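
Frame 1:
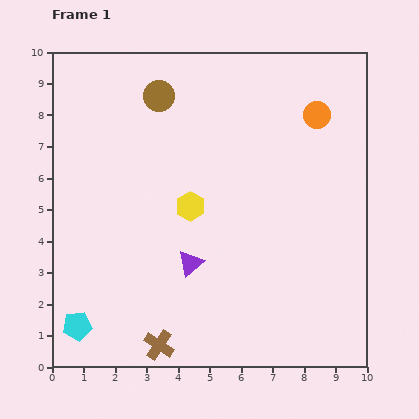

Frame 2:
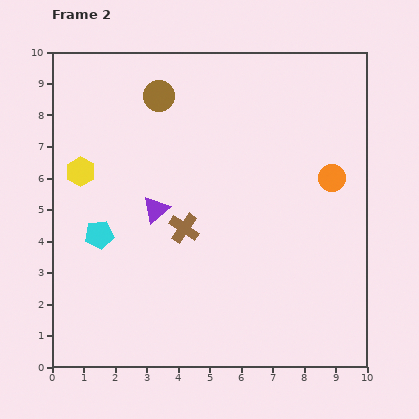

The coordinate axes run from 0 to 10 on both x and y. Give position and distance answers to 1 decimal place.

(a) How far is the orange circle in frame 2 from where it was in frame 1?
2.1

The orange circle moved from (8.4, 8.0) to (8.9, 6.0), a distance of √(0.5² + 2.0²) ≈ 2.1.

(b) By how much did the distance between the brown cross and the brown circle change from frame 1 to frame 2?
-3.6

Distance in frame 1: 7.9. Distance in frame 2: 4.3.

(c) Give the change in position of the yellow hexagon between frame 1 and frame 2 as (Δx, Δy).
(-3.5, 1.1)

The yellow hexagon was at (4.4, 5.1) in frame 1 and (0.9, 6.2) in frame 2.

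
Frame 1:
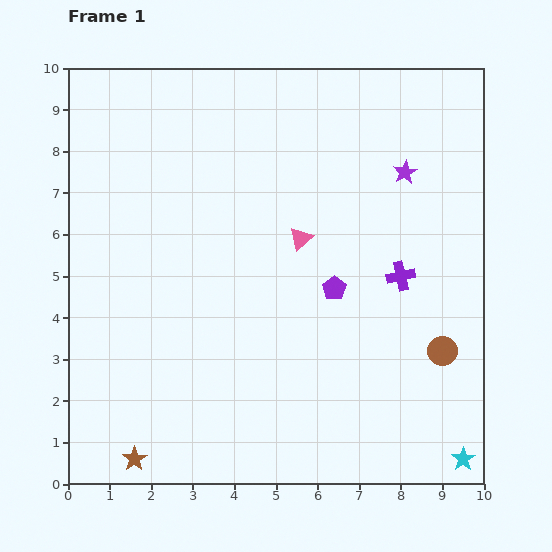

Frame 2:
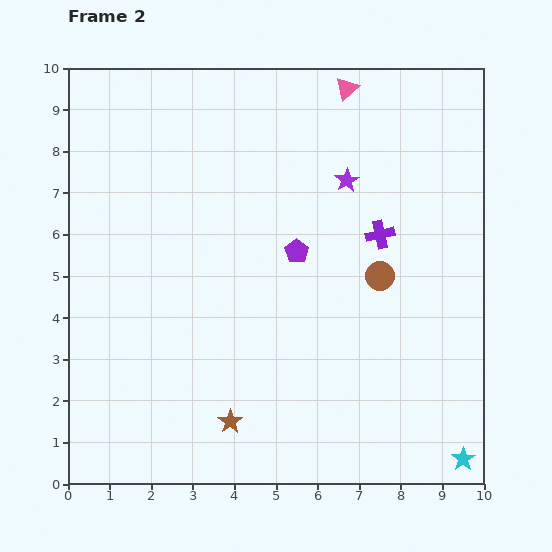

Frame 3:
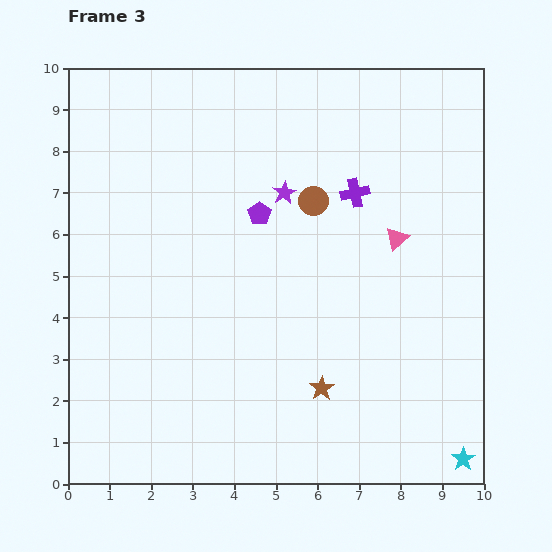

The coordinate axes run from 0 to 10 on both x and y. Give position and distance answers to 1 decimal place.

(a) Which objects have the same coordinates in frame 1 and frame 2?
the cyan star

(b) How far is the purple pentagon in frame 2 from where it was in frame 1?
1.3

The purple pentagon moved from (6.4, 4.7) to (5.5, 5.6), a distance of √(0.9² + 0.9²) ≈ 1.3.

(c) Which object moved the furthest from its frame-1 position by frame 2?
the pink triangle

(moved 3.8; next 2.5)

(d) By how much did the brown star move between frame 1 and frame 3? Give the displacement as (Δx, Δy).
(4.5, 1.7)

The brown star was at (1.6, 0.6) in frame 1 and (6.1, 2.3) in frame 3.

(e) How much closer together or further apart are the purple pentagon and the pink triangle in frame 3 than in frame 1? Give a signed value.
+2.0

Distance in frame 1: 1.4. Distance in frame 3: 3.4.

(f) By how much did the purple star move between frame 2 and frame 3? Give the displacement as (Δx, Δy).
(-1.5, -0.3)

The purple star was at (6.7, 7.3) in frame 2 and (5.2, 7.0) in frame 3.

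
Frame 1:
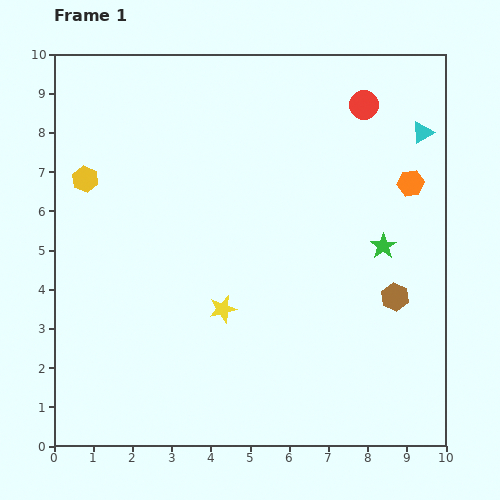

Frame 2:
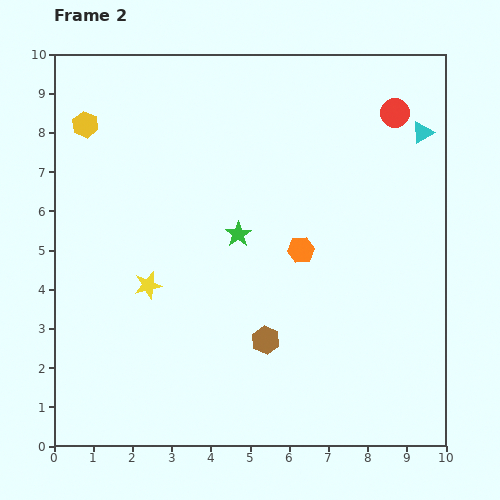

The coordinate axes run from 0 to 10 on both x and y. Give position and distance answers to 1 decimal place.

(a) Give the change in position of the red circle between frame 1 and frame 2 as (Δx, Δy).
(0.8, -0.2)

The red circle was at (7.9, 8.7) in frame 1 and (8.7, 8.5) in frame 2.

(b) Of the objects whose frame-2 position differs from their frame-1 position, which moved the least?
the red circle

(moved 0.8)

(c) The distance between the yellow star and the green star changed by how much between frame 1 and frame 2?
-1.8

Distance in frame 1: 4.4. Distance in frame 2: 2.6.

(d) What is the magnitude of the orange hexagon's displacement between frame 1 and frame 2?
3.3

The orange hexagon moved from (9.1, 6.7) to (6.3, 5.0), a distance of √(2.8² + 1.7²) ≈ 3.3.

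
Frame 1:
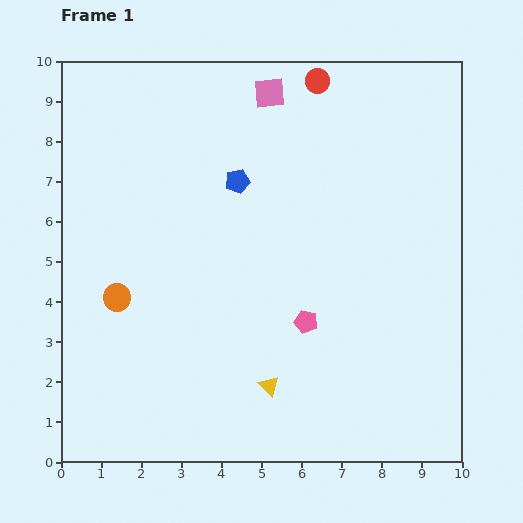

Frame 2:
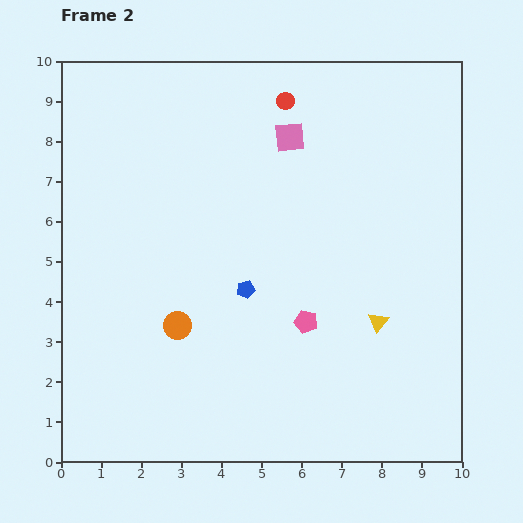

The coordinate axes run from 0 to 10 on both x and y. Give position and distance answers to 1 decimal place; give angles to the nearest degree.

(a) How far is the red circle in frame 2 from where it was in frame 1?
0.9

The red circle moved from (6.4, 9.5) to (5.6, 9.0), a distance of √(0.8² + 0.5²) ≈ 0.9.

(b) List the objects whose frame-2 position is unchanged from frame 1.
the pink pentagon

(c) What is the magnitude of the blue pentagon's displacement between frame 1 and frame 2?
2.7

The blue pentagon moved from (4.4, 7.0) to (4.6, 4.3), a distance of √(0.2² + 2.7²) ≈ 2.7.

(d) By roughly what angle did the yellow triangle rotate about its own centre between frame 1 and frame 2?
24° clockwise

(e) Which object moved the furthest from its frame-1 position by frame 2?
the yellow triangle

(moved 3.1; next 2.7)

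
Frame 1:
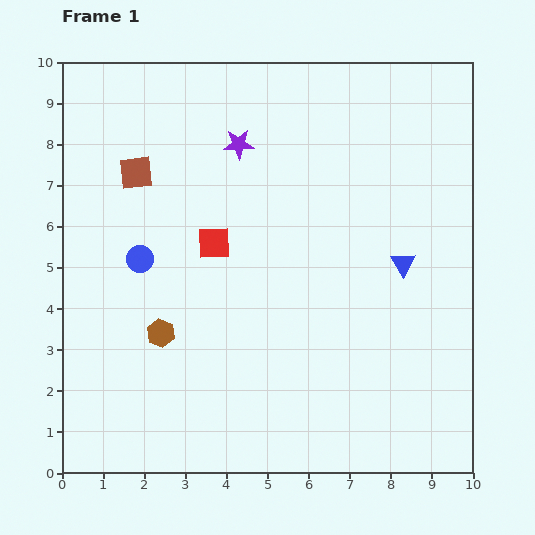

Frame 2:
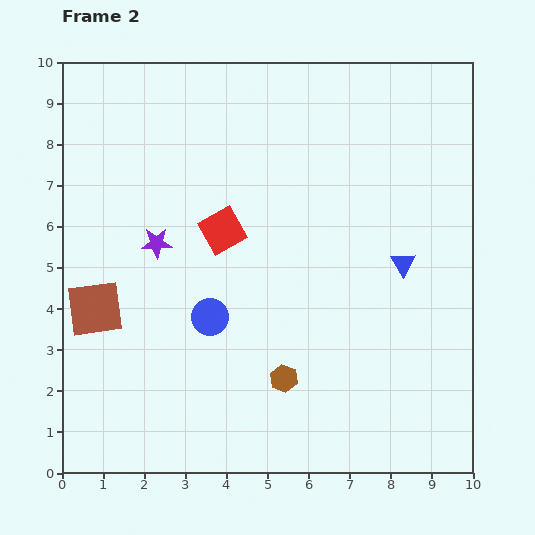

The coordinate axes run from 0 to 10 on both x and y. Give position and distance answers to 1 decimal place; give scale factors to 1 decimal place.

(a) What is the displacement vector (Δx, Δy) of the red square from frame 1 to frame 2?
(0.2, 0.3)

The red square was at (3.7, 5.6) in frame 1 and (3.9, 5.9) in frame 2.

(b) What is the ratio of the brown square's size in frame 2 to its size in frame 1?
1.7×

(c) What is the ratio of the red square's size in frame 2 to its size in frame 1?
1.3×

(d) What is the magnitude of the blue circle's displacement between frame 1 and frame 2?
2.2

The blue circle moved from (1.9, 5.2) to (3.6, 3.8), a distance of √(1.7² + 1.4²) ≈ 2.2.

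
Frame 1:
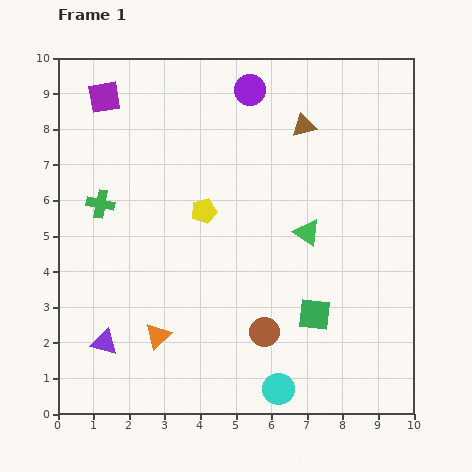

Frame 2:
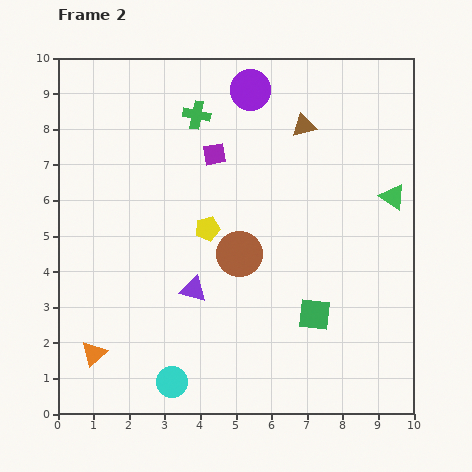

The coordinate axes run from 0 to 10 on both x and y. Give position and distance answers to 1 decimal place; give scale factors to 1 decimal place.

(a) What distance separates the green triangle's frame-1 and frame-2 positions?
2.6

The green triangle moved from (7.0, 5.1) to (9.4, 6.1), a distance of √(2.4² + 1.0²) ≈ 2.6.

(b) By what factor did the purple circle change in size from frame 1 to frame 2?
1.3×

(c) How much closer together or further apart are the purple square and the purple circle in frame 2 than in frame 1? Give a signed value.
-2.0

Distance in frame 1: 4.1. Distance in frame 2: 2.1.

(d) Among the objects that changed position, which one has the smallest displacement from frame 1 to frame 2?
the yellow pentagon

(moved 0.5)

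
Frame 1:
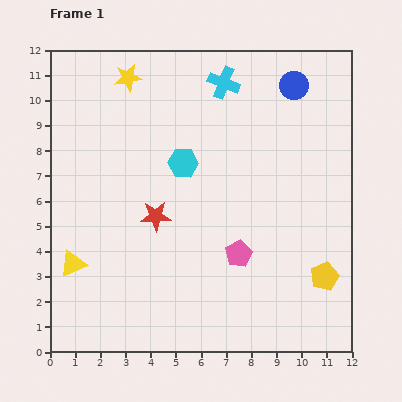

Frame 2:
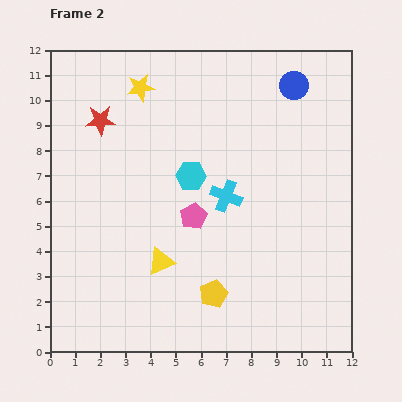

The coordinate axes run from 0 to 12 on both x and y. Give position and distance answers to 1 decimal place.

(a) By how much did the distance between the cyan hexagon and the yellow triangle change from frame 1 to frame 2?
-2.3

Distance in frame 1: 5.9. Distance in frame 2: 3.6.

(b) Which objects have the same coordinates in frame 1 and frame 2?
the blue circle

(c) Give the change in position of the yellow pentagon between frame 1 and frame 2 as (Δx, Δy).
(-4.4, -0.7)

The yellow pentagon was at (10.9, 3.0) in frame 1 and (6.5, 2.3) in frame 2.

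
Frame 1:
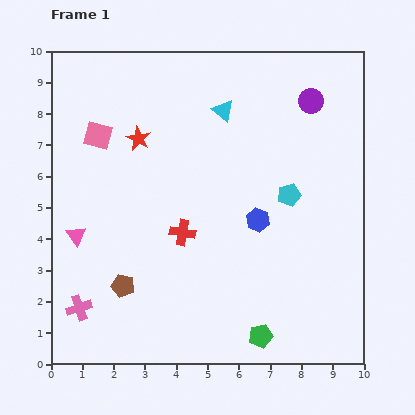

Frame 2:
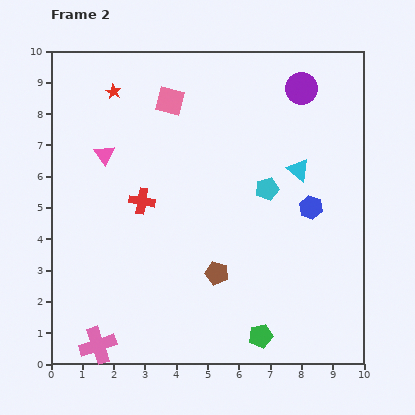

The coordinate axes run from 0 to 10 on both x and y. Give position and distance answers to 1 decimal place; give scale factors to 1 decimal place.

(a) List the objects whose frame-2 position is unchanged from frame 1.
the green pentagon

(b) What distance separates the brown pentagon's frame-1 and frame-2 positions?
3.0

The brown pentagon moved from (2.3, 2.5) to (5.3, 2.9), a distance of √(3.0² + 0.4²) ≈ 3.0.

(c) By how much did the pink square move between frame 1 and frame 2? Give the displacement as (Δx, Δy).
(2.3, 1.1)

The pink square was at (1.5, 7.3) in frame 1 and (3.8, 8.4) in frame 2.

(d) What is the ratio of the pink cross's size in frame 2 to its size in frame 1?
1.4×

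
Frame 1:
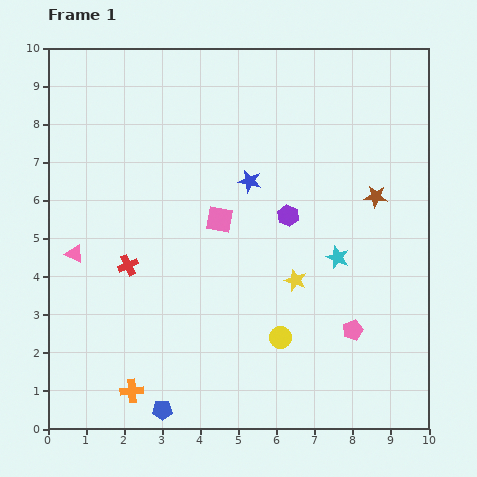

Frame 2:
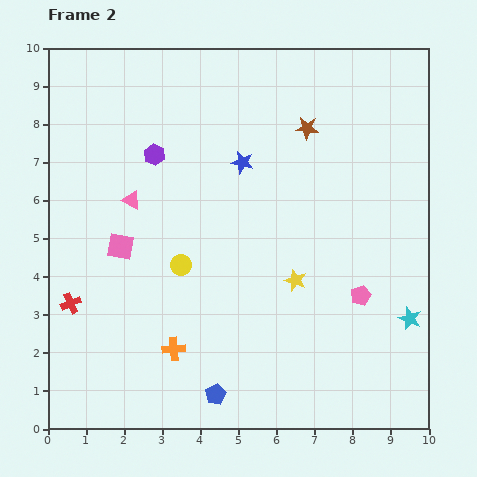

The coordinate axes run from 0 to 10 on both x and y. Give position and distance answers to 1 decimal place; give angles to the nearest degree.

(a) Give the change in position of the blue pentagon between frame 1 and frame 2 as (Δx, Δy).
(1.4, 0.4)

The blue pentagon was at (3.0, 0.5) in frame 1 and (4.4, 0.9) in frame 2.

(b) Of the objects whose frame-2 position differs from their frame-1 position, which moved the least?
the blue star

(moved 0.5)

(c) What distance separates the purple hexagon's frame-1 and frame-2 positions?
3.8

The purple hexagon moved from (6.3, 5.6) to (2.8, 7.2), a distance of √(3.5² + 1.6²) ≈ 3.8.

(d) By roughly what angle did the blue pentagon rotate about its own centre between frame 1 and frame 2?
27° counter-clockwise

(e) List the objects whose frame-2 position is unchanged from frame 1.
the yellow star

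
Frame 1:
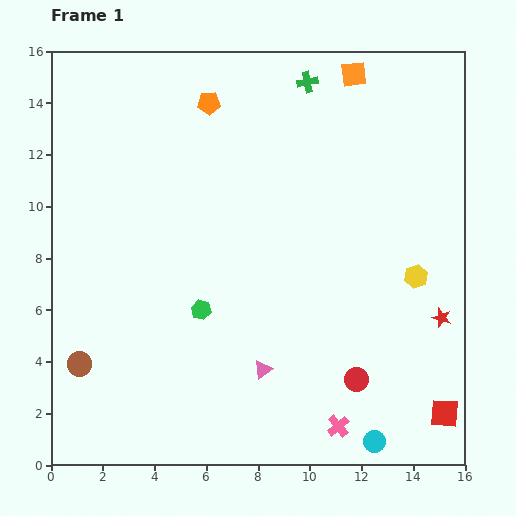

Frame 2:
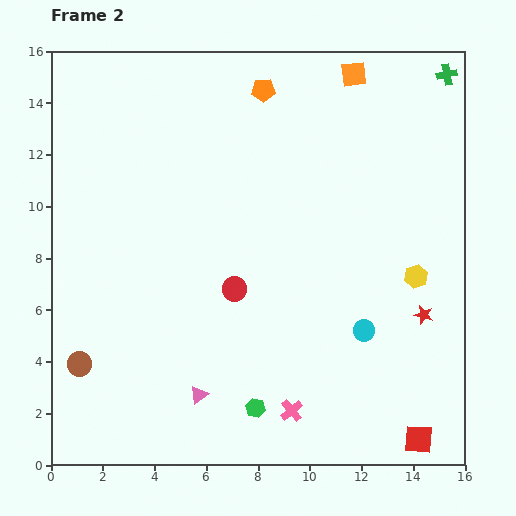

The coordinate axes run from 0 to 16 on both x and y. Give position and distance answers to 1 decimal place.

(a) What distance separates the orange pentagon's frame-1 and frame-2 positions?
2.2

The orange pentagon moved from (6.1, 14.0) to (8.2, 14.5), a distance of √(2.1² + 0.5²) ≈ 2.2.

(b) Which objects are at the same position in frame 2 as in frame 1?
the yellow hexagon, the brown circle, the orange square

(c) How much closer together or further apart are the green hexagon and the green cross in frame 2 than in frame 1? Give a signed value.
+5.2

Distance in frame 1: 9.7. Distance in frame 2: 14.9.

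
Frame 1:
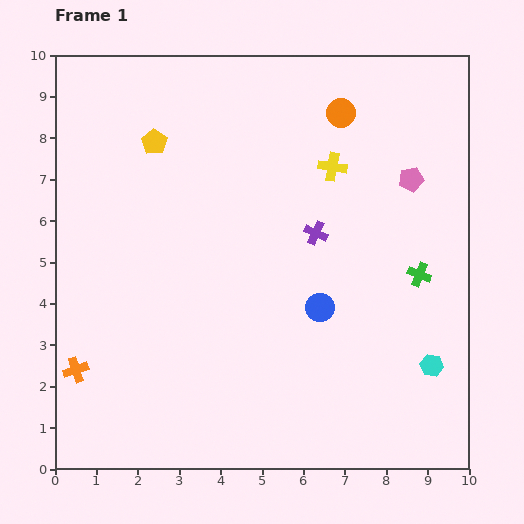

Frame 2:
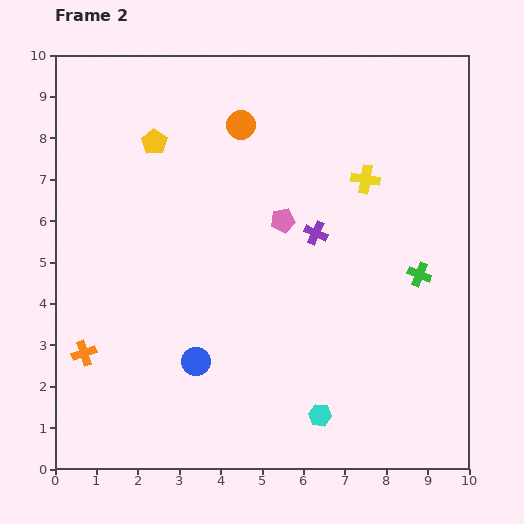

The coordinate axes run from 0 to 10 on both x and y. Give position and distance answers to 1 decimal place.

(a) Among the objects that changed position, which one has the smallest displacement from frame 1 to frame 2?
the orange cross

(moved 0.4)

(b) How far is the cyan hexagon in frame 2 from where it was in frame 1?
3.0

The cyan hexagon moved from (9.1, 2.5) to (6.4, 1.3), a distance of √(2.7² + 1.2²) ≈ 3.0.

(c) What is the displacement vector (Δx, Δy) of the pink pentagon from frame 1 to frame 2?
(-3.1, -1.0)

The pink pentagon was at (8.6, 7.0) in frame 1 and (5.5, 6.0) in frame 2.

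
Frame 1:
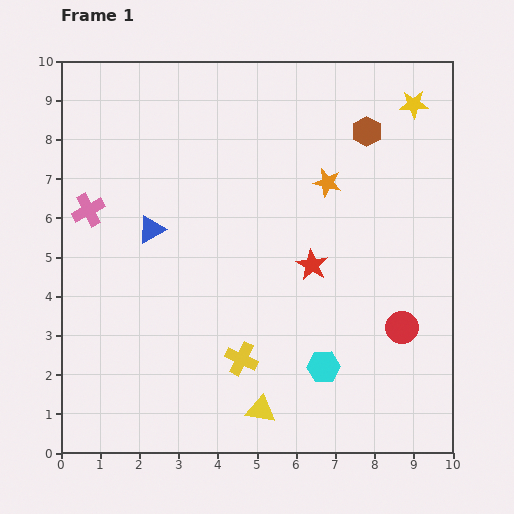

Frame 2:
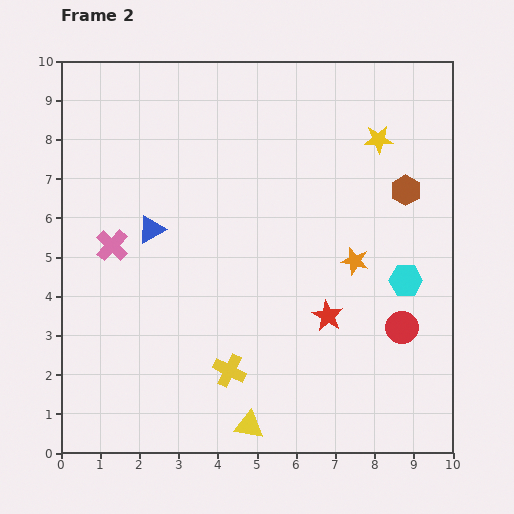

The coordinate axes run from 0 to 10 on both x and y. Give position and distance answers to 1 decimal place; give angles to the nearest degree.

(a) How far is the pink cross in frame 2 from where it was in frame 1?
1.1

The pink cross moved from (0.7, 6.2) to (1.3, 5.3), a distance of √(0.6² + 0.9²) ≈ 1.1.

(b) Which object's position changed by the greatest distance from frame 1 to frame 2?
the cyan hexagon

(moved 3.0; next 2.1)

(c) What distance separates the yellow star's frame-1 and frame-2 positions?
1.3

The yellow star moved from (9.0, 8.9) to (8.1, 8.0), a distance of √(0.9² + 0.9²) ≈ 1.3.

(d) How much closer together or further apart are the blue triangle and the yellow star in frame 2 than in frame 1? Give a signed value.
-1.2

Distance in frame 1: 7.4. Distance in frame 2: 6.2.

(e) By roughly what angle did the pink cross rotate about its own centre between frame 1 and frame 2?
19° counter-clockwise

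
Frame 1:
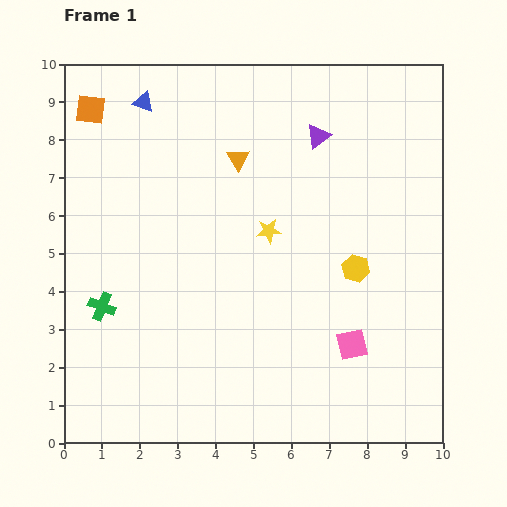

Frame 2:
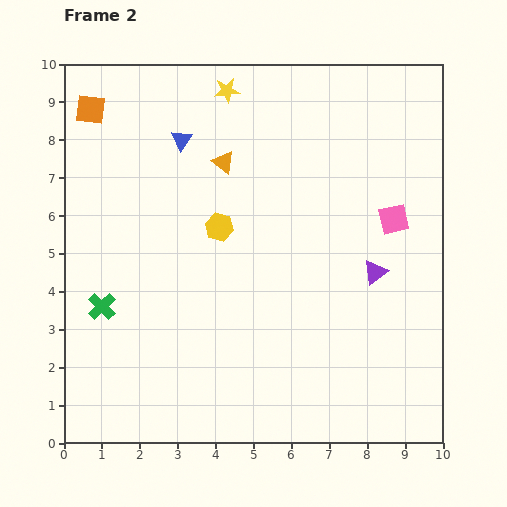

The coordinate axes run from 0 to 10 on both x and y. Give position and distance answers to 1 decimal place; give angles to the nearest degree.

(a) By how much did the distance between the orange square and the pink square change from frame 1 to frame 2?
-0.8

Distance in frame 1: 9.3. Distance in frame 2: 8.5.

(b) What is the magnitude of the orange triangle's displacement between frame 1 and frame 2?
0.4

The orange triangle moved from (4.6, 7.5) to (4.2, 7.4), a distance of √(0.4² + 0.1²) ≈ 0.4.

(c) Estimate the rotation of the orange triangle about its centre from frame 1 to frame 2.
22° counter-clockwise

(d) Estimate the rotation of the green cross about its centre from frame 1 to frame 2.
24° clockwise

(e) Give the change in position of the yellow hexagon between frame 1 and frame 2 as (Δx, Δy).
(-3.6, 1.1)

The yellow hexagon was at (7.7, 4.6) in frame 1 and (4.1, 5.7) in frame 2.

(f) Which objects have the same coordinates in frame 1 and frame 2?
the green cross, the orange square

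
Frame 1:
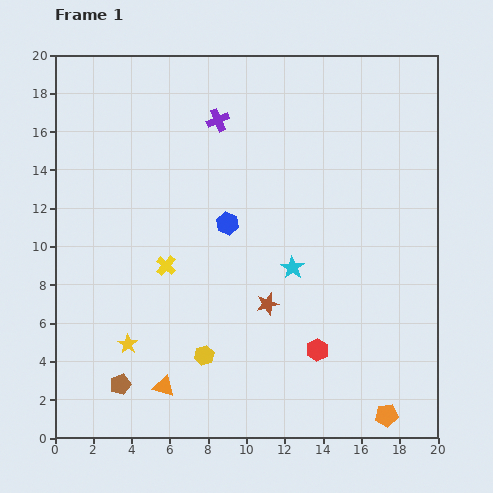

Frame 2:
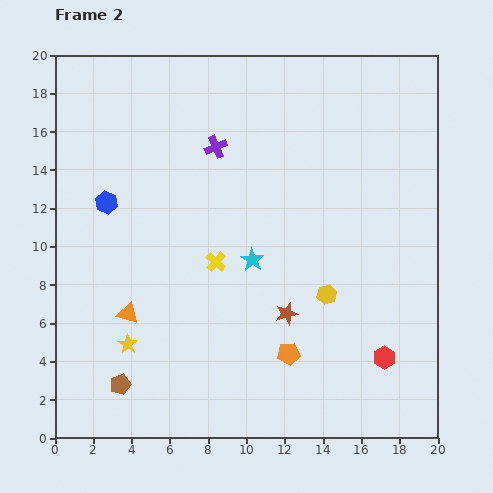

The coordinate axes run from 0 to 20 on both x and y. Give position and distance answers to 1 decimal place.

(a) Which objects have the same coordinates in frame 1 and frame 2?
the brown pentagon, the yellow star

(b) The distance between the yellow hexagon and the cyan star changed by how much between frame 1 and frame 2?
-2.2

Distance in frame 1: 6.5. Distance in frame 2: 4.3.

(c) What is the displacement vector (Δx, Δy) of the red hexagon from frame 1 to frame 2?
(3.5, -0.4)

The red hexagon was at (13.7, 4.6) in frame 1 and (17.2, 4.2) in frame 2.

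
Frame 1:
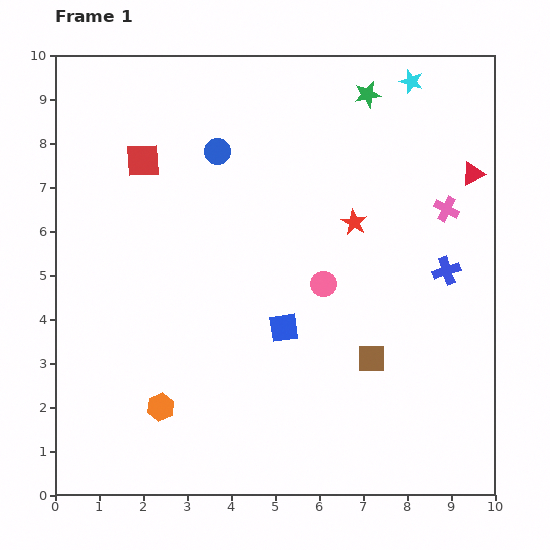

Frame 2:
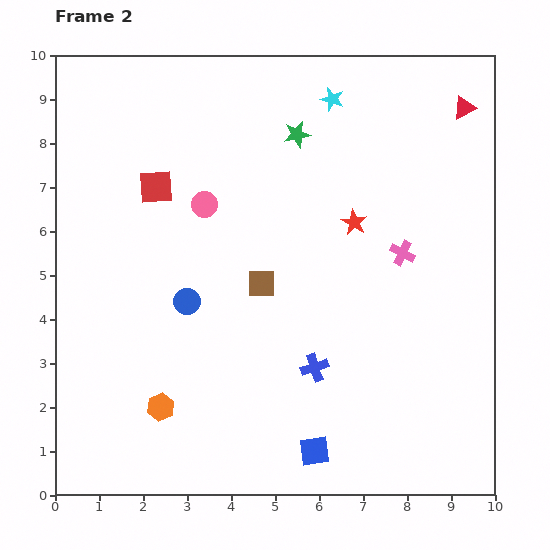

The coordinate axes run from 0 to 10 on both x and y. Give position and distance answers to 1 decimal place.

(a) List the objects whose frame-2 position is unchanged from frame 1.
the orange hexagon, the red star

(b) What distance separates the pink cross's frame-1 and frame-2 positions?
1.4

The pink cross moved from (8.9, 6.5) to (7.9, 5.5), a distance of √(1.0² + 1.0²) ≈ 1.4.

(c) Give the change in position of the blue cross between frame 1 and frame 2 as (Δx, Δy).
(-3.0, -2.2)

The blue cross was at (8.9, 5.1) in frame 1 and (5.9, 2.9) in frame 2.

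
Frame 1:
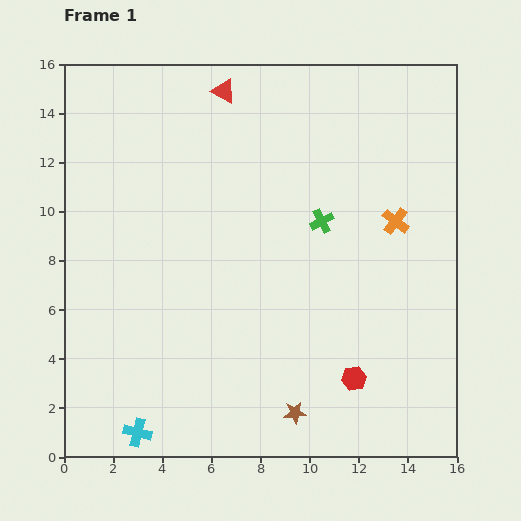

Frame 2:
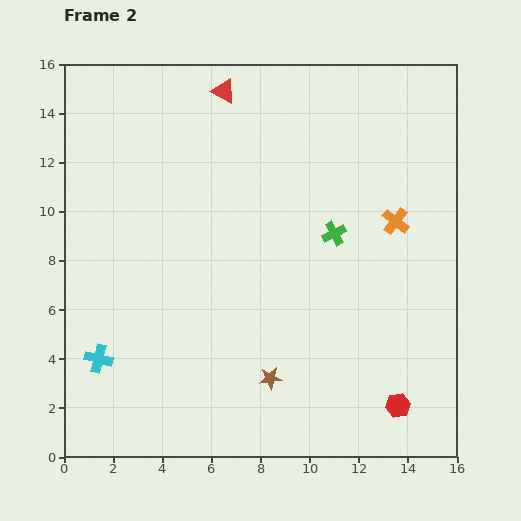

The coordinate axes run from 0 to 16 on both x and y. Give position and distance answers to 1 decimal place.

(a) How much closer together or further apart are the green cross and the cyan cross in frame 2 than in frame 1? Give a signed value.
-0.5

Distance in frame 1: 11.4. Distance in frame 2: 10.9.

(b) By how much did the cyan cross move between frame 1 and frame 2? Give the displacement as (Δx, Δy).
(-1.6, 3.0)

The cyan cross was at (3.0, 1.0) in frame 1 and (1.4, 4.0) in frame 2.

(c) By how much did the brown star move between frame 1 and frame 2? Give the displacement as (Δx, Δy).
(-1.0, 1.4)

The brown star was at (9.4, 1.8) in frame 1 and (8.4, 3.2) in frame 2.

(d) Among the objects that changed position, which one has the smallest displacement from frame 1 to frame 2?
the green cross

(moved 0.7)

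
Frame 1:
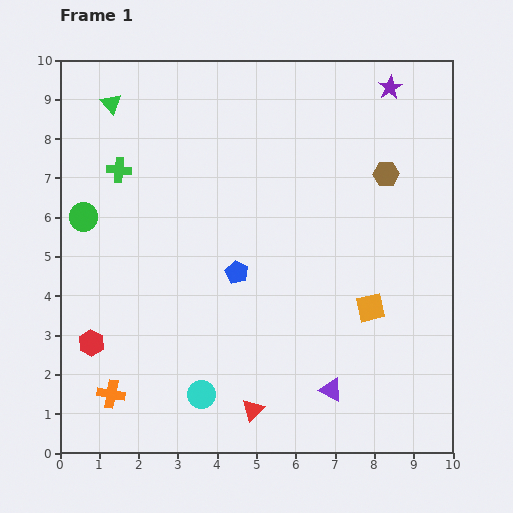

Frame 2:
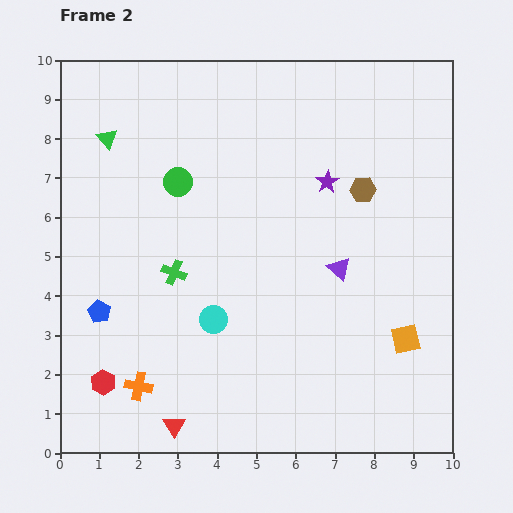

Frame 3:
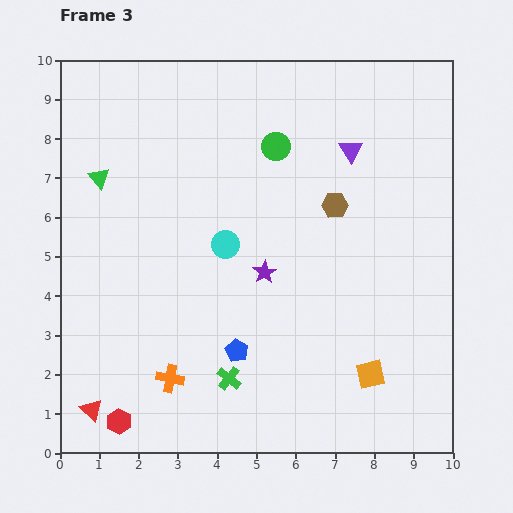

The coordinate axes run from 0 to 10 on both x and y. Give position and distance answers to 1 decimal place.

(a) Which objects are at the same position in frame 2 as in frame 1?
none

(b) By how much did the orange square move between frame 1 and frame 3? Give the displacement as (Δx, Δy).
(0.0, -1.7)

The orange square was at (7.9, 3.7) in frame 1 and (7.9, 2.0) in frame 3.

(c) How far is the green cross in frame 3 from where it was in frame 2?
3.0

The green cross moved from (2.9, 4.6) to (4.3, 1.9), a distance of √(1.4² + 2.7²) ≈ 3.0.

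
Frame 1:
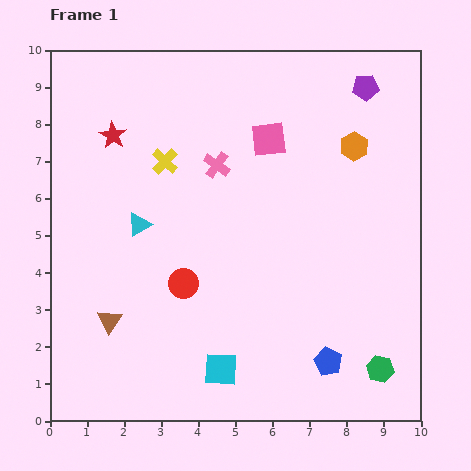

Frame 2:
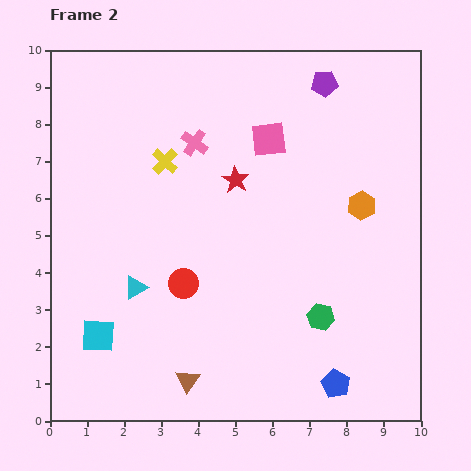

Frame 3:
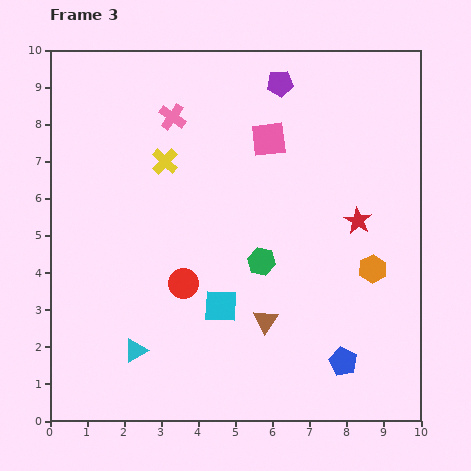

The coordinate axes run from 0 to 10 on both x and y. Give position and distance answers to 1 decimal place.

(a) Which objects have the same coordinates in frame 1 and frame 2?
the red circle, the yellow cross, the pink square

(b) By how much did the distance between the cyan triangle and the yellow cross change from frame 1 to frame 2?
+1.7

Distance in frame 1: 1.8. Distance in frame 2: 3.5.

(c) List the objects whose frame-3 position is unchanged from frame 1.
the red circle, the yellow cross, the pink square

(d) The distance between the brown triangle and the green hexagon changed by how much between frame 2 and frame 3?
-2.4

Distance in frame 2: 4.0. Distance in frame 3: 1.6.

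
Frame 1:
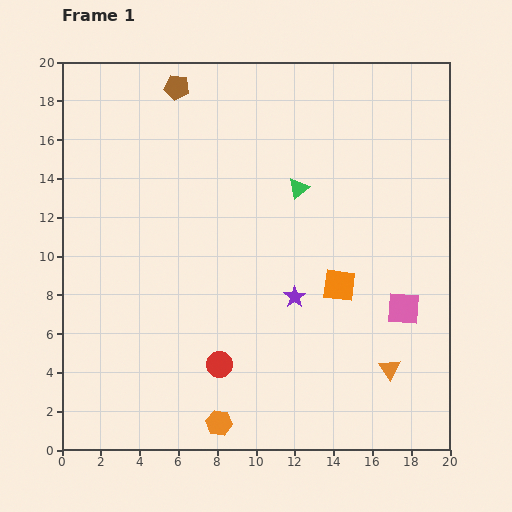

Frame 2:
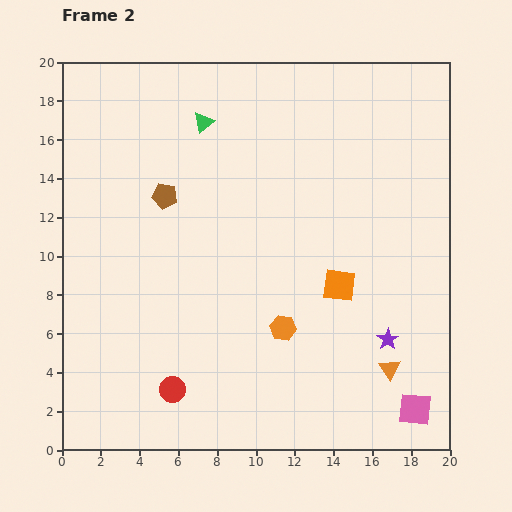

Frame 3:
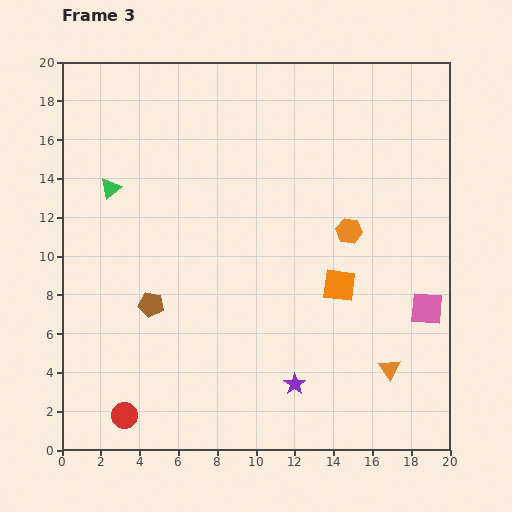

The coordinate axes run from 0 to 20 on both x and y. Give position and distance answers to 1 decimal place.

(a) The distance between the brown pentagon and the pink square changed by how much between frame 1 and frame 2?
+0.7

Distance in frame 1: 16.3. Distance in frame 2: 17.0.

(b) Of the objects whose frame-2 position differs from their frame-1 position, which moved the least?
the red circle

(moved 2.7)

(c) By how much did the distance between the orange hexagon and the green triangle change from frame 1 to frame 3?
-0.3

Distance in frame 1: 12.8. Distance in frame 3: 12.5.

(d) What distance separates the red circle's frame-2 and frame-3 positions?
2.8

The red circle moved from (5.7, 3.1) to (3.2, 1.8), a distance of √(2.5² + 1.3²) ≈ 2.8.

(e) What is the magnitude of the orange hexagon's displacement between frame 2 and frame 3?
6.0

The orange hexagon moved from (11.4, 6.3) to (14.8, 11.3), a distance of √(3.4² + 5.0²) ≈ 6.0.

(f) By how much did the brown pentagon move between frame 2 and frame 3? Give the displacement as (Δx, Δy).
(-0.7, -5.6)

The brown pentagon was at (5.3, 13.1) in frame 2 and (4.6, 7.5) in frame 3.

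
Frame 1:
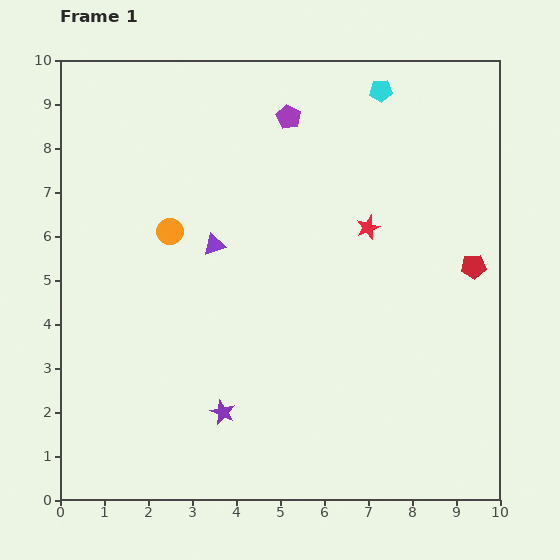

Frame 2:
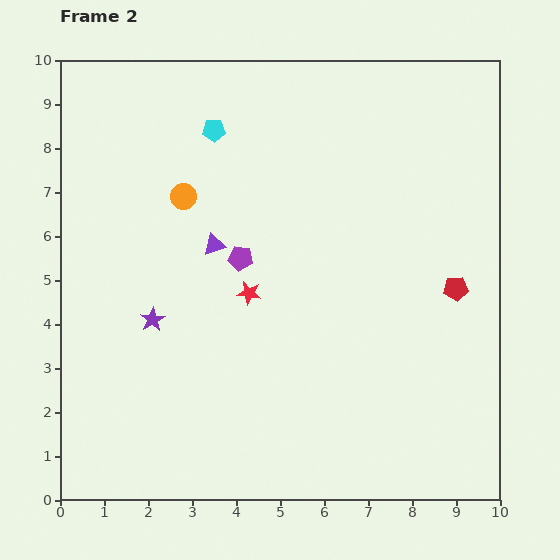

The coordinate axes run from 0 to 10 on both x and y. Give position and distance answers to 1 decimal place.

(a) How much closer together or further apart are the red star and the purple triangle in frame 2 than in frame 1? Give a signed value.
-2.1

Distance in frame 1: 3.5. Distance in frame 2: 1.4.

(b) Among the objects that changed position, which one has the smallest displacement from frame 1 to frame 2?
the red pentagon

(moved 0.6)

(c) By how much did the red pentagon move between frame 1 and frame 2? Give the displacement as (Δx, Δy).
(-0.4, -0.5)

The red pentagon was at (9.4, 5.3) in frame 1 and (9.0, 4.8) in frame 2.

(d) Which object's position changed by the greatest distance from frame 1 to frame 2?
the cyan pentagon

(moved 3.9; next 3.4)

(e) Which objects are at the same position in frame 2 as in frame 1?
the purple triangle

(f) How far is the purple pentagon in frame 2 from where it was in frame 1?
3.4

The purple pentagon moved from (5.2, 8.7) to (4.1, 5.5), a distance of √(1.1² + 3.2²) ≈ 3.4.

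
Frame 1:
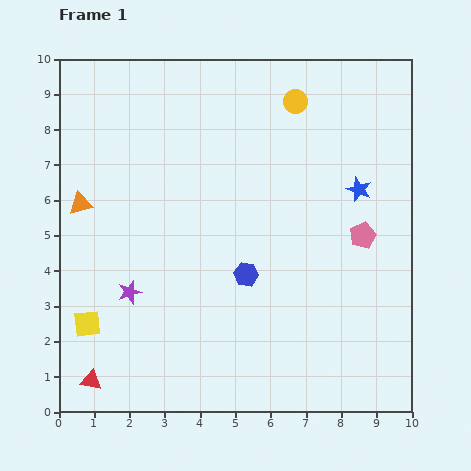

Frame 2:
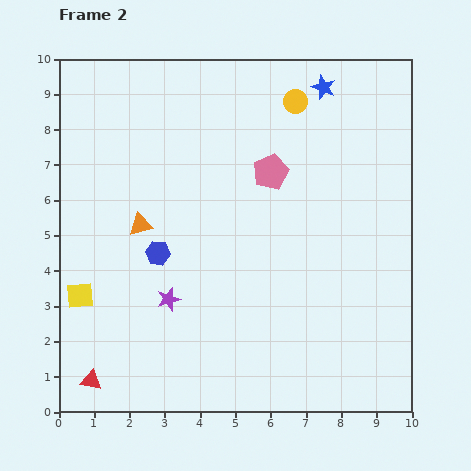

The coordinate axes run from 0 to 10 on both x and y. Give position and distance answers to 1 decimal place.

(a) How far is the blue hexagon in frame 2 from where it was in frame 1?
2.6

The blue hexagon moved from (5.3, 3.9) to (2.8, 4.5), a distance of √(2.5² + 0.6²) ≈ 2.6.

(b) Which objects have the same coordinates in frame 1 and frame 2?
the red triangle, the yellow circle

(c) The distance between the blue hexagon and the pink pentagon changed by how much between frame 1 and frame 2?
+0.4

Distance in frame 1: 3.5. Distance in frame 2: 3.9.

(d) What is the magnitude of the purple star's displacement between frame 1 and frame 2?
1.1

The purple star moved from (2.0, 3.4) to (3.1, 3.2), a distance of √(1.1² + 0.2²) ≈ 1.1.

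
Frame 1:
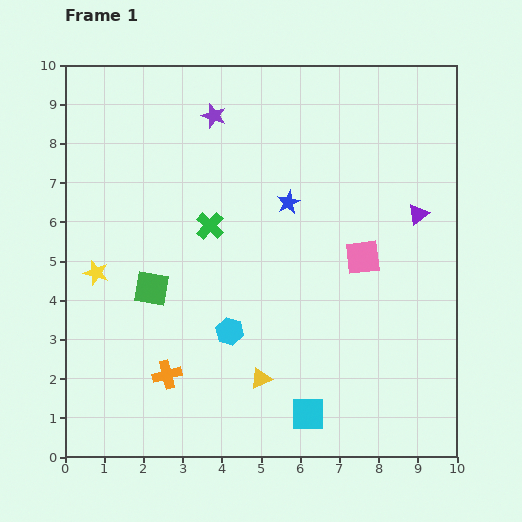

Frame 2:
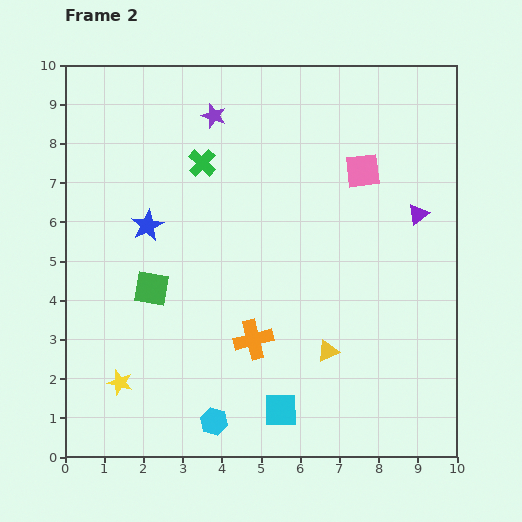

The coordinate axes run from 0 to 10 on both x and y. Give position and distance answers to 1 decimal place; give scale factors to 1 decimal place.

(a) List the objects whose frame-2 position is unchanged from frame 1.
the purple star, the purple triangle, the green square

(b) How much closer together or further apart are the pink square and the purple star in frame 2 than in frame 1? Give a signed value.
-1.2

Distance in frame 1: 5.2. Distance in frame 2: 4.0.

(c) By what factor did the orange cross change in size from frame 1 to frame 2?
1.4×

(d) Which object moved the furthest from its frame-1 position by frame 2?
the blue star

(moved 3.6; next 2.9)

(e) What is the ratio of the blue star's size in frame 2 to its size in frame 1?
1.4×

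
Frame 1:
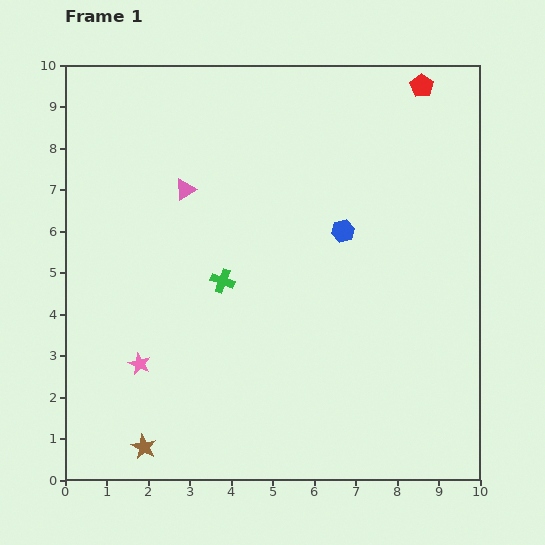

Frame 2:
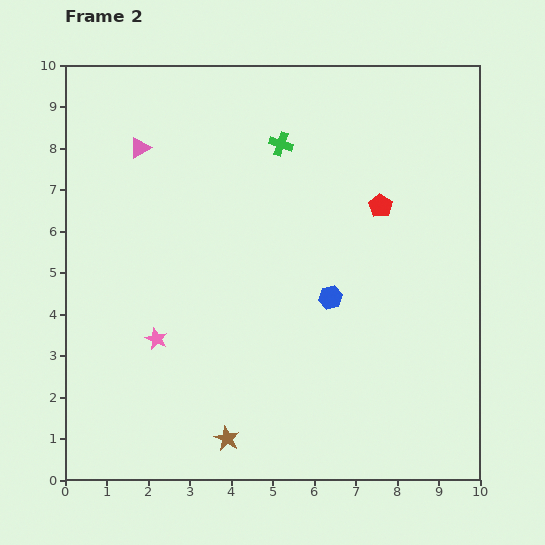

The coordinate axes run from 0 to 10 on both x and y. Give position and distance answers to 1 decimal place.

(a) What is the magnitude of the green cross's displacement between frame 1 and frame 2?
3.6

The green cross moved from (3.8, 4.8) to (5.2, 8.1), a distance of √(1.4² + 3.3²) ≈ 3.6.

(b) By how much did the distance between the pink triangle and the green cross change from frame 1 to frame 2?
+1.0

Distance in frame 1: 2.4. Distance in frame 2: 3.4.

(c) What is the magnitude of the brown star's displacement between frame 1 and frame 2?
2.0

The brown star moved from (1.9, 0.8) to (3.9, 1.0), a distance of √(2.0² + 0.2²) ≈ 2.0.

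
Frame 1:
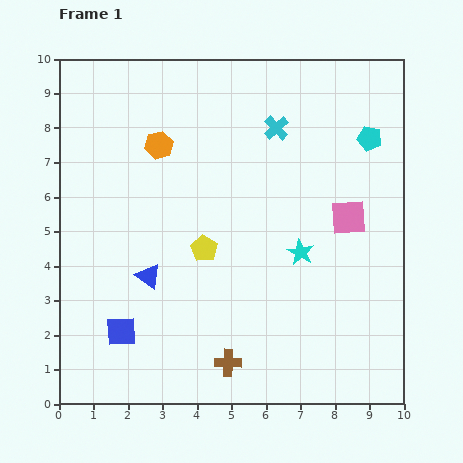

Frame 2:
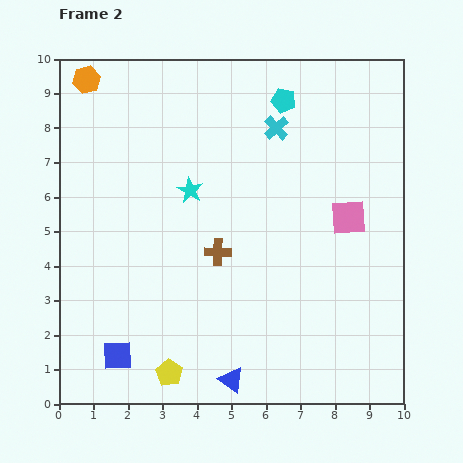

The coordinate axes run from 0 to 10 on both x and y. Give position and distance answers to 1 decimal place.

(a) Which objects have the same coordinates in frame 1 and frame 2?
the cyan cross, the pink square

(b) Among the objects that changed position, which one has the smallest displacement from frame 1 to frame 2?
the blue square

(moved 0.7)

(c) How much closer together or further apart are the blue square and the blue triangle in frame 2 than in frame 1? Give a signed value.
+1.6

Distance in frame 1: 1.8. Distance in frame 2: 3.4.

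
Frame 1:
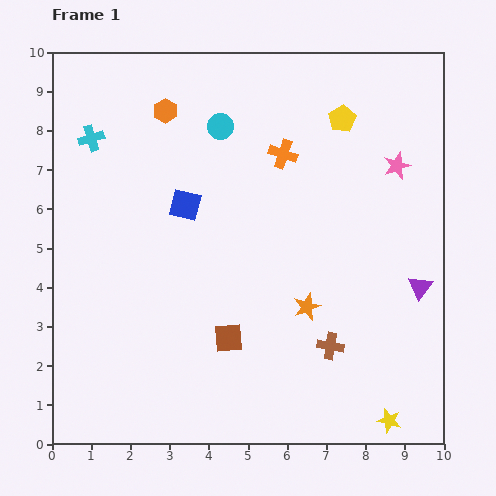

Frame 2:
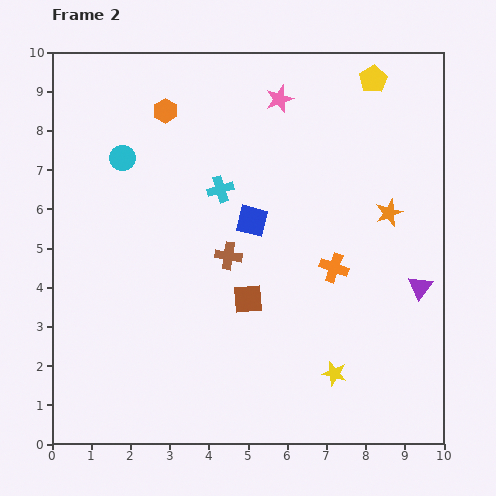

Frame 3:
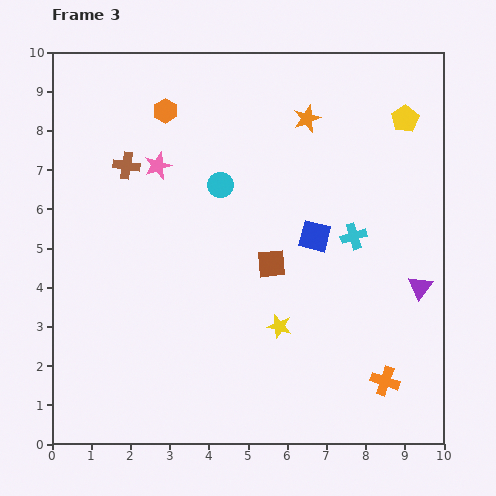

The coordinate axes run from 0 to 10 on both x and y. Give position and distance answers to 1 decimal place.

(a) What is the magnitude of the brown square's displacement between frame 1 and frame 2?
1.1

The brown square moved from (4.5, 2.7) to (5.0, 3.7), a distance of √(0.5² + 1.0²) ≈ 1.1.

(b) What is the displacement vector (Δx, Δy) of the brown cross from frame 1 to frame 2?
(-2.6, 2.3)

The brown cross was at (7.1, 2.5) in frame 1 and (4.5, 4.8) in frame 2.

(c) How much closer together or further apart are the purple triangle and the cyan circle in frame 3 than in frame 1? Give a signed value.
-0.8

Distance in frame 1: 6.5. Distance in frame 3: 5.7.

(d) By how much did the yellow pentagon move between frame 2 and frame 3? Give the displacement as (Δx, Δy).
(0.8, -1.0)

The yellow pentagon was at (8.2, 9.3) in frame 2 and (9.0, 8.3) in frame 3.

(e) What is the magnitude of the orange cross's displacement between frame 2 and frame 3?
3.2

The orange cross moved from (7.2, 4.5) to (8.5, 1.6), a distance of √(1.3² + 2.9²) ≈ 3.2.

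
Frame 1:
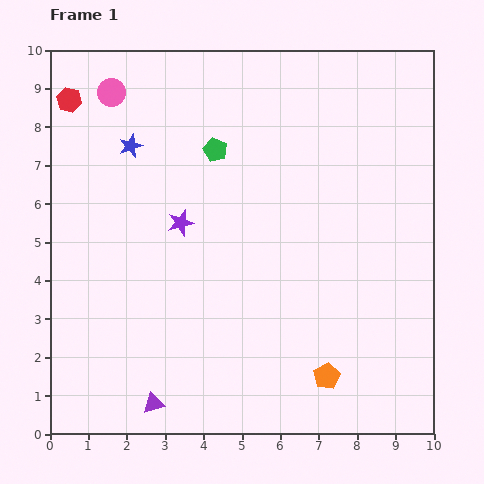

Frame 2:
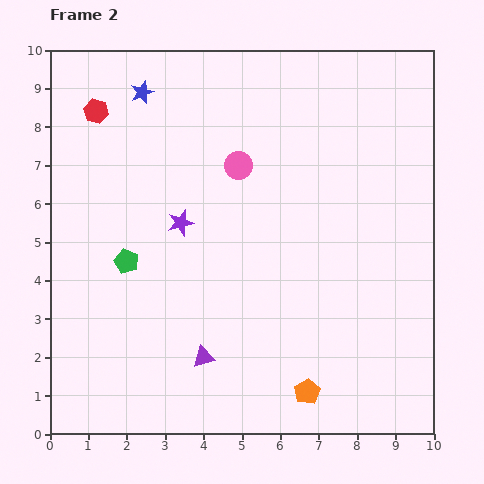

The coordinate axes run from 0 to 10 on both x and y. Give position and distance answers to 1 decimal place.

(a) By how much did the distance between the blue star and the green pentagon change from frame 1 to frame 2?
+2.2

Distance in frame 1: 2.2. Distance in frame 2: 4.4.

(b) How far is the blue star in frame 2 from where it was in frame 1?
1.4

The blue star moved from (2.1, 7.5) to (2.4, 8.9), a distance of √(0.3² + 1.4²) ≈ 1.4.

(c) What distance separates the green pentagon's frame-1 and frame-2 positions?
3.7

The green pentagon moved from (4.3, 7.4) to (2.0, 4.5), a distance of √(2.3² + 2.9²) ≈ 3.7.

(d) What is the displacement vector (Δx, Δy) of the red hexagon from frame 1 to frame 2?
(0.7, -0.3)

The red hexagon was at (0.5, 8.7) in frame 1 and (1.2, 8.4) in frame 2.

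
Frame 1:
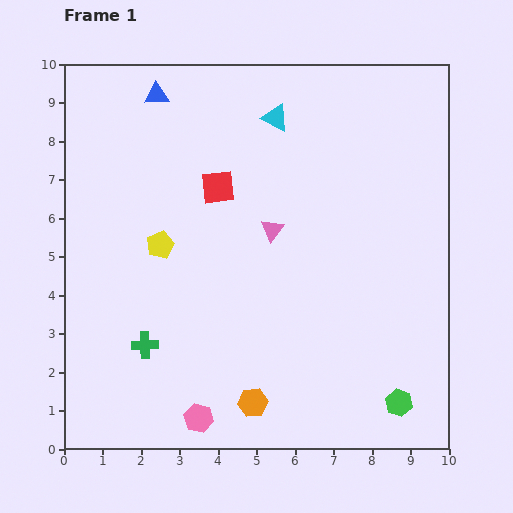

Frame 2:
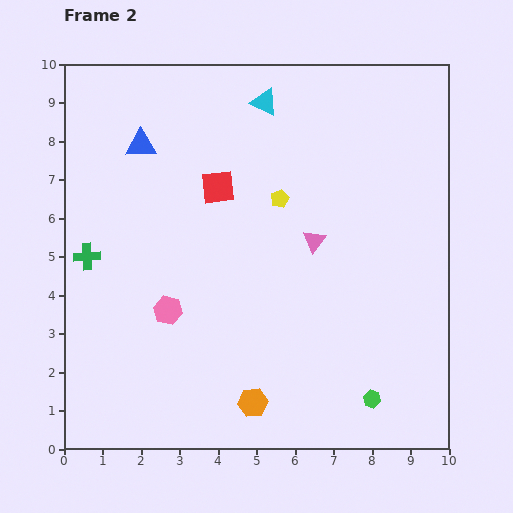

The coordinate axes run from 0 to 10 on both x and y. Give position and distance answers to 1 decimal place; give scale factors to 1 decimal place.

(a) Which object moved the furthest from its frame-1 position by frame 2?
the yellow pentagon

(moved 3.3; next 2.9)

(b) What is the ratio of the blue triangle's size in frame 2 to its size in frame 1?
1.3×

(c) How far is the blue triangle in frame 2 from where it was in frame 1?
1.4

The blue triangle moved from (2.4, 9.2) to (2.0, 7.9), a distance of √(0.4² + 1.3²) ≈ 1.4.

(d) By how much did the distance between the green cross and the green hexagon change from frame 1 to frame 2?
+1.5

Distance in frame 1: 6.8. Distance in frame 2: 8.3.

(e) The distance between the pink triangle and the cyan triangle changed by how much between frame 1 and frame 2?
+0.9

Distance in frame 1: 2.9. Distance in frame 2: 3.8.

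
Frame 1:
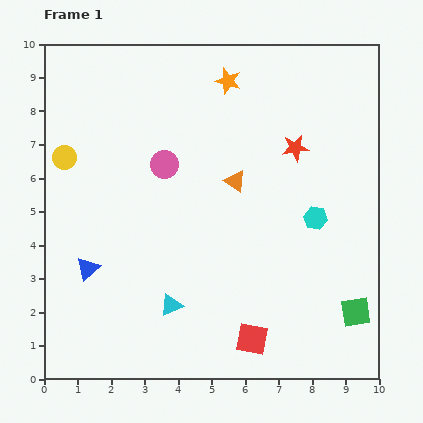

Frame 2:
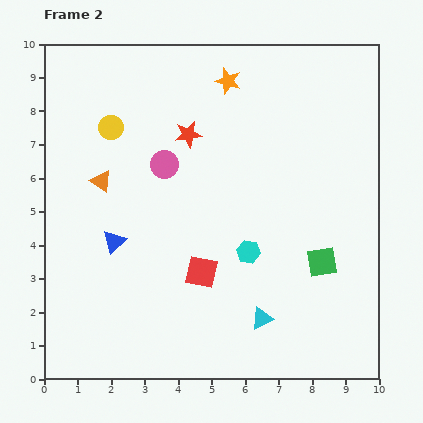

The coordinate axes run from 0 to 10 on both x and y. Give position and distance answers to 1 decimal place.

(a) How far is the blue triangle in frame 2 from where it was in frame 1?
1.1

The blue triangle moved from (1.3, 3.3) to (2.1, 4.1), a distance of √(0.8² + 0.8²) ≈ 1.1.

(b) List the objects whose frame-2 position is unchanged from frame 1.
the pink circle, the orange star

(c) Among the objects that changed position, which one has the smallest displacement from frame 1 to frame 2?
the blue triangle

(moved 1.1)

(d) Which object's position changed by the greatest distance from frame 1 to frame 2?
the orange triangle

(moved 4.0; next 3.2)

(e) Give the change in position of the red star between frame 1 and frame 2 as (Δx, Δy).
(-3.2, 0.4)

The red star was at (7.5, 6.9) in frame 1 and (4.3, 7.3) in frame 2.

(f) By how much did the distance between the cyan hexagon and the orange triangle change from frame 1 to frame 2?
+2.3

Distance in frame 1: 2.6. Distance in frame 2: 4.9.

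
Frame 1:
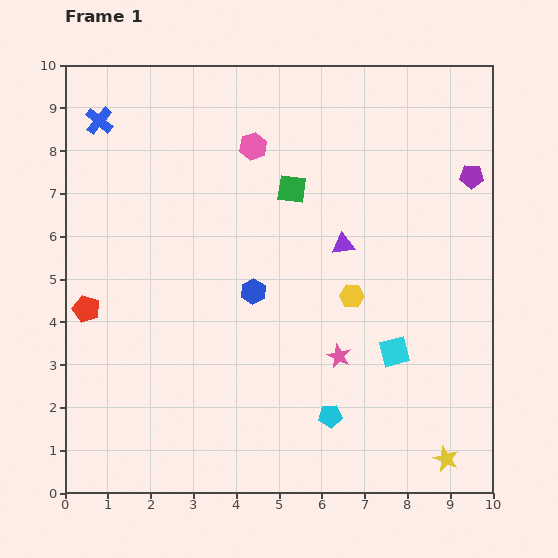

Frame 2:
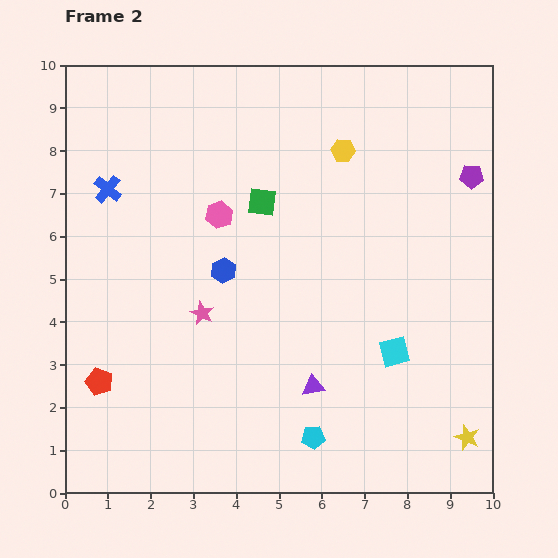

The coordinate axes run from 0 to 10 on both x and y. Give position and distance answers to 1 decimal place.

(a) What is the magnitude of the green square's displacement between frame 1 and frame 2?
0.8

The green square moved from (5.3, 7.1) to (4.6, 6.8), a distance of √(0.7² + 0.3²) ≈ 0.8.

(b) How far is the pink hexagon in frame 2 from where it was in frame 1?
1.8

The pink hexagon moved from (4.4, 8.1) to (3.6, 6.5), a distance of √(0.8² + 1.6²) ≈ 1.8.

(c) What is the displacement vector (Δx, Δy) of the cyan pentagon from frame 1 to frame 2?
(-0.4, -0.5)

The cyan pentagon was at (6.2, 1.8) in frame 1 and (5.8, 1.3) in frame 2.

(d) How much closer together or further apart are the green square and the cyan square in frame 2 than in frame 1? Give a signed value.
+0.2

Distance in frame 1: 4.5. Distance in frame 2: 4.7.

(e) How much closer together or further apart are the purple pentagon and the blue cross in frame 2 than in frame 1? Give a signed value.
-0.3

Distance in frame 1: 8.8. Distance in frame 2: 8.5.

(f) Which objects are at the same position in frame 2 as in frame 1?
the purple pentagon, the cyan square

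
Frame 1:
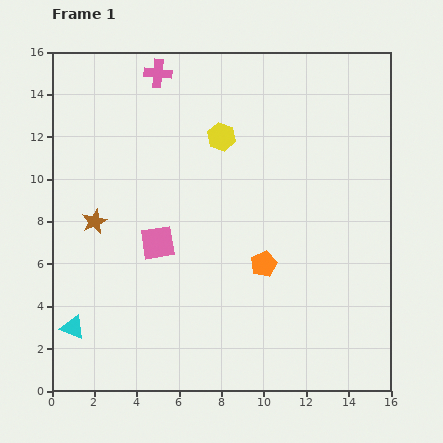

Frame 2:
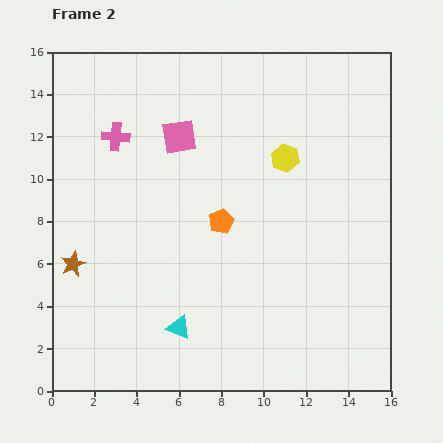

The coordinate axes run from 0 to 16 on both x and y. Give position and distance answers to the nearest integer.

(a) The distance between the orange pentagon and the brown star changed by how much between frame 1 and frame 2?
-1

Distance in frame 1: 8. Distance in frame 2: 7.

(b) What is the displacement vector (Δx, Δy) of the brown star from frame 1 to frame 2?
(-1, -2)

The brown star was at (2, 8) in frame 1 and (1, 6) in frame 2.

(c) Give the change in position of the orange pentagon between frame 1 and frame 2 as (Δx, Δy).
(-2, 2)

The orange pentagon was at (10, 6) in frame 1 and (8, 8) in frame 2.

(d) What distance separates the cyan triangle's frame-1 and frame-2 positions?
5

The cyan triangle moved from (1, 3) to (6, 3), a distance of √(5² + 0²) ≈ 5.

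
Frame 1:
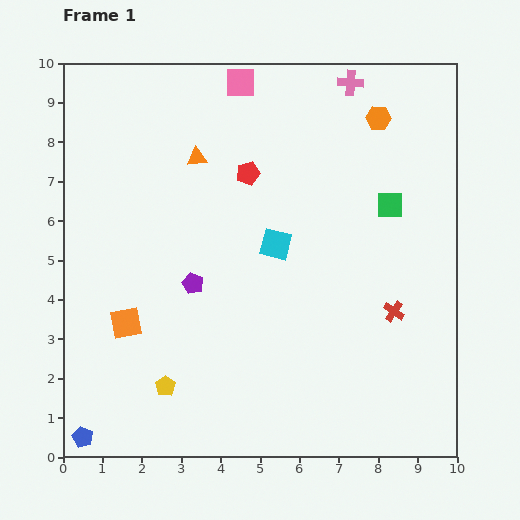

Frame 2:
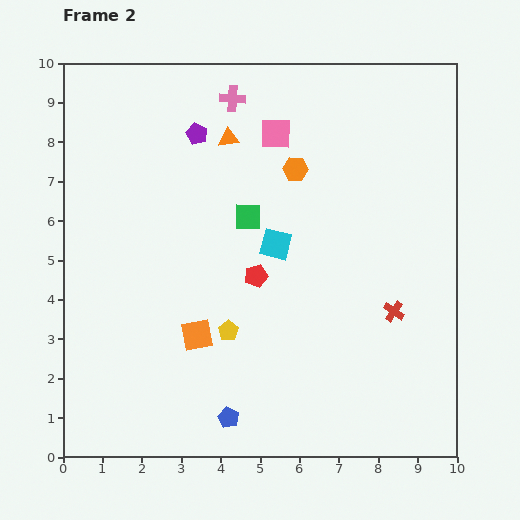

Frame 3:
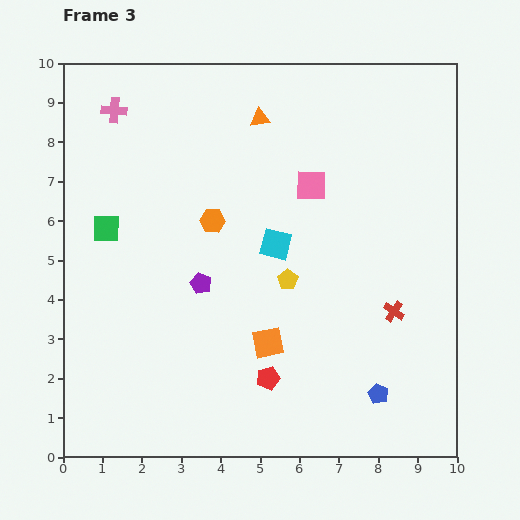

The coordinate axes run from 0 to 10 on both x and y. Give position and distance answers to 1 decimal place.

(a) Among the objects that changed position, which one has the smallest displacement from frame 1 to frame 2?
the orange triangle

(moved 0.9)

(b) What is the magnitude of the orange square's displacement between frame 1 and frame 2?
1.8

The orange square moved from (1.6, 3.4) to (3.4, 3.1), a distance of √(1.8² + 0.3²) ≈ 1.8.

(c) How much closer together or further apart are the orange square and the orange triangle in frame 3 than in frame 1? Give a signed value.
+1.1

Distance in frame 1: 4.6. Distance in frame 3: 5.7.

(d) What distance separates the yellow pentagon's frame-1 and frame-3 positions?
4.1

The yellow pentagon moved from (2.6, 1.8) to (5.7, 4.5), a distance of √(3.1² + 2.7²) ≈ 4.1.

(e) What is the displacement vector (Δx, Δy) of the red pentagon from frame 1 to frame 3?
(0.5, -5.2)

The red pentagon was at (4.7, 7.2) in frame 1 and (5.2, 2.0) in frame 3.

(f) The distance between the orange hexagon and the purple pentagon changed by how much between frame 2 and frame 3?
-1.1

Distance in frame 2: 2.7. Distance in frame 3: 1.6.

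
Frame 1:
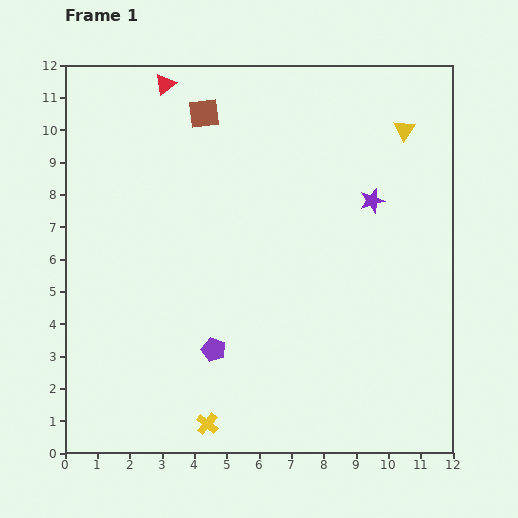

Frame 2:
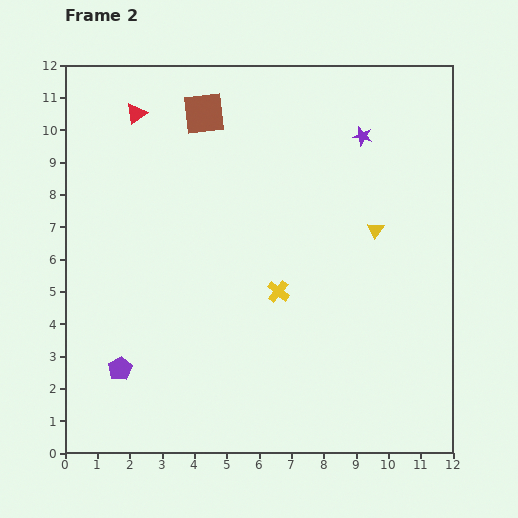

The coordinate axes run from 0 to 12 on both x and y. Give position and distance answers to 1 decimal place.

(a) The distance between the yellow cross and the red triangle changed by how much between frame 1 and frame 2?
-3.6

Distance in frame 1: 10.6. Distance in frame 2: 7.0.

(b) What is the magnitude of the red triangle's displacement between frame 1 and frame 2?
1.3

The red triangle moved from (3.1, 11.4) to (2.2, 10.5), a distance of √(0.9² + 0.9²) ≈ 1.3.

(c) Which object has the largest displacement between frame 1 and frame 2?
the yellow cross

(moved 4.7; next 3.2)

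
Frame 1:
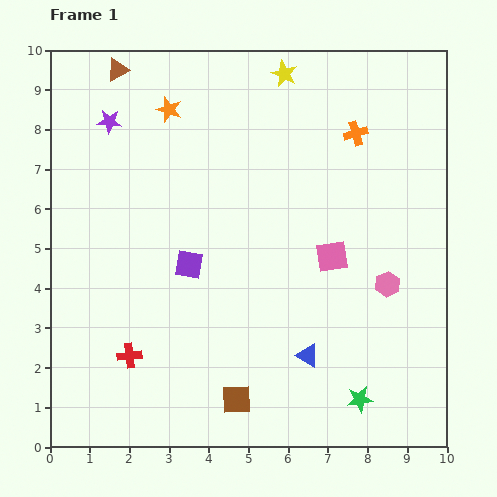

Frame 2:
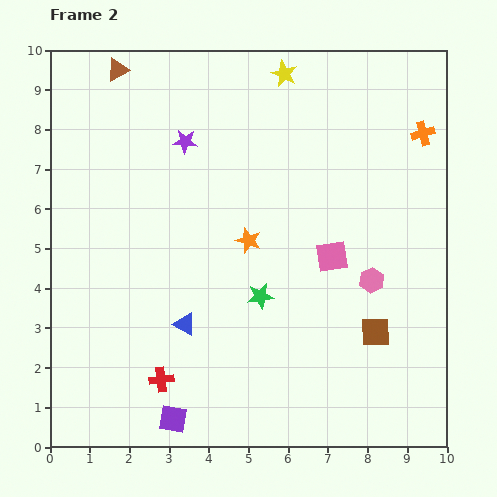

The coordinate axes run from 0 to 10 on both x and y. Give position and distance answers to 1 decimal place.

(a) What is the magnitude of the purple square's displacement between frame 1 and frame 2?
3.9

The purple square moved from (3.5, 4.6) to (3.1, 0.7), a distance of √(0.4² + 3.9²) ≈ 3.9.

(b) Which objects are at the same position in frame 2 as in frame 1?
the yellow star, the brown triangle, the pink square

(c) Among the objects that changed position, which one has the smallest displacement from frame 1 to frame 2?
the pink hexagon

(moved 0.4)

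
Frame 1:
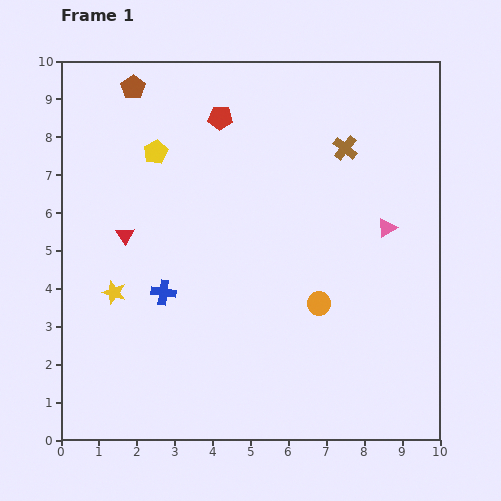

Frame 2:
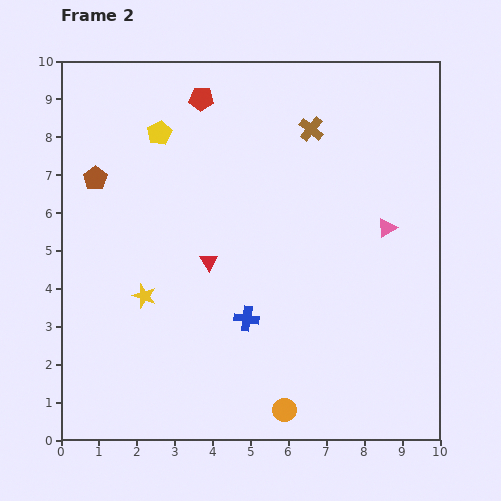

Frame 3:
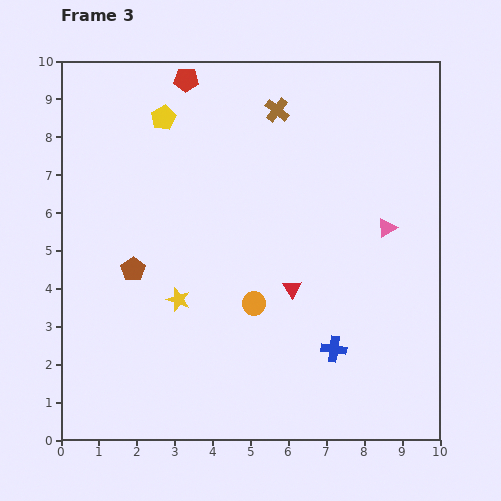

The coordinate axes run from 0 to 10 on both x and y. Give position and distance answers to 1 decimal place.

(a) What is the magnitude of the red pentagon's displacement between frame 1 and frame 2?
0.7

The red pentagon moved from (4.2, 8.5) to (3.7, 9.0), a distance of √(0.5² + 0.5²) ≈ 0.7.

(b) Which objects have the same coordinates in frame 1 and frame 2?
the pink triangle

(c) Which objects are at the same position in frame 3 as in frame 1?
the pink triangle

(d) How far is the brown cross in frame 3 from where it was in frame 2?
1.0

The brown cross moved from (6.6, 8.2) to (5.7, 8.7), a distance of √(0.9² + 0.5²) ≈ 1.0.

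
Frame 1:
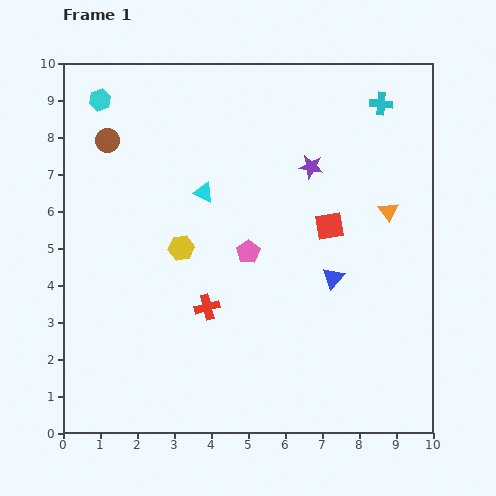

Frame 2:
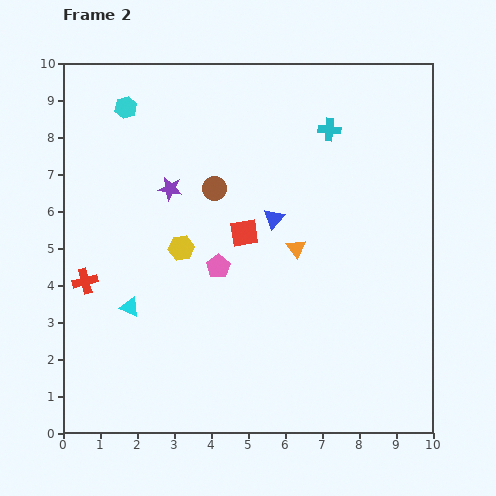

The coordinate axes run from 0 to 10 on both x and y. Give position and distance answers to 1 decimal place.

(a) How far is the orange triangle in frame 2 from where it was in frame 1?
2.7

The orange triangle moved from (8.8, 6.0) to (6.3, 5.0), a distance of √(2.5² + 1.0²) ≈ 2.7.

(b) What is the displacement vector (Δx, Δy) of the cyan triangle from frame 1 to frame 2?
(-2.0, -3.1)

The cyan triangle was at (3.8, 6.5) in frame 1 and (1.8, 3.4) in frame 2.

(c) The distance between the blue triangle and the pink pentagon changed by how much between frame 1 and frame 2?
-0.4

Distance in frame 1: 2.4. Distance in frame 2: 2.0.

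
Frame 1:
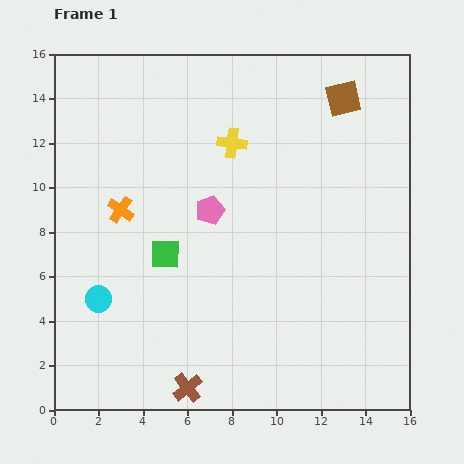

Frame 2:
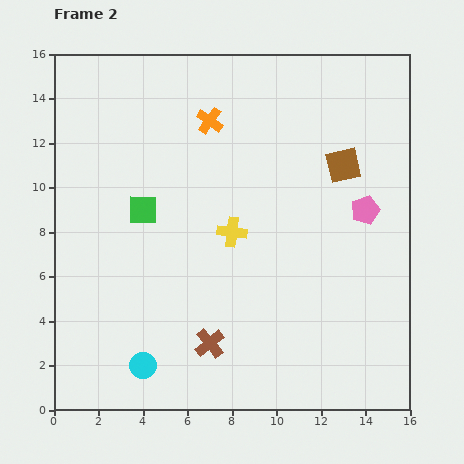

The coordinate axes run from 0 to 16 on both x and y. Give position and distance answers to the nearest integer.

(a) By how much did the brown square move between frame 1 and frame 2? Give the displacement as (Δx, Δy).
(0, -3)

The brown square was at (13, 14) in frame 1 and (13, 11) in frame 2.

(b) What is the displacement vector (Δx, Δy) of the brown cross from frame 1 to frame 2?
(1, 2)

The brown cross was at (6, 1) in frame 1 and (7, 3) in frame 2.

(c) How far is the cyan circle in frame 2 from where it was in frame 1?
4

The cyan circle moved from (2, 5) to (4, 2), a distance of √(2² + 3²) ≈ 4.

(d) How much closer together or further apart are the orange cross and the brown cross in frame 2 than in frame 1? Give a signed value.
+1

Distance in frame 1: 9. Distance in frame 2: 10.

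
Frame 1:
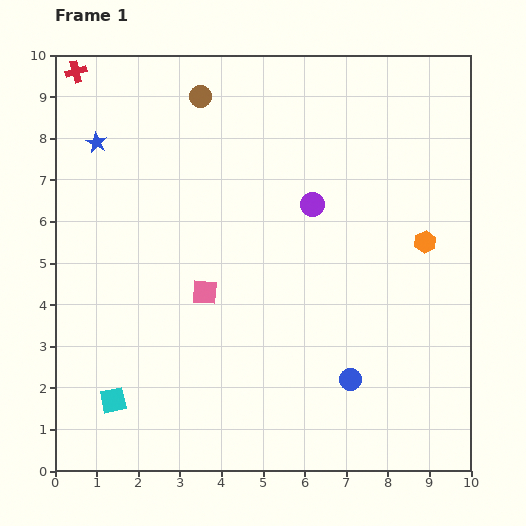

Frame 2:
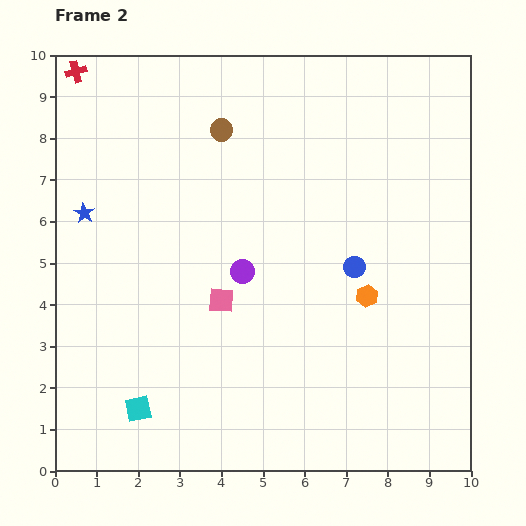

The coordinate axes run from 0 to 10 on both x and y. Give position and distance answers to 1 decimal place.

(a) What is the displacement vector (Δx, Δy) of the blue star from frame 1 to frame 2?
(-0.3, -1.7)

The blue star was at (1.0, 7.9) in frame 1 and (0.7, 6.2) in frame 2.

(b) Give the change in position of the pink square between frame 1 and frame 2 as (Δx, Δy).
(0.4, -0.2)

The pink square was at (3.6, 4.3) in frame 1 and (4.0, 4.1) in frame 2.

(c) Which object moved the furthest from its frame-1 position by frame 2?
the blue circle

(moved 2.7; next 2.3)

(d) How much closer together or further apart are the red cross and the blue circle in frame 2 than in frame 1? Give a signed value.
-1.7

Distance in frame 1: 9.9. Distance in frame 2: 8.2.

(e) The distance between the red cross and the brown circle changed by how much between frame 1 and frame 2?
+0.7

Distance in frame 1: 3.1. Distance in frame 2: 3.8.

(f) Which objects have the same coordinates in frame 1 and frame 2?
the red cross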